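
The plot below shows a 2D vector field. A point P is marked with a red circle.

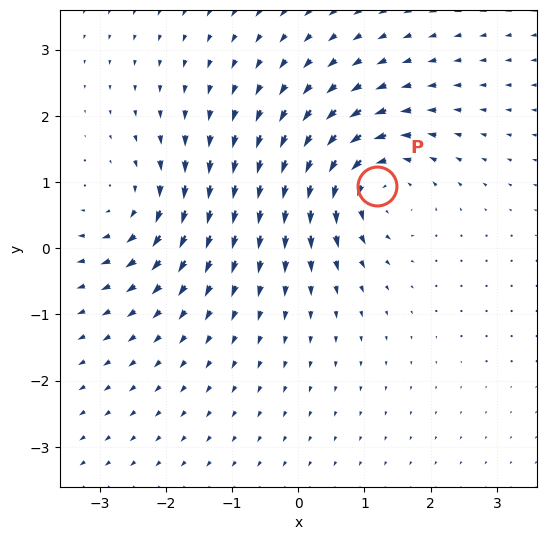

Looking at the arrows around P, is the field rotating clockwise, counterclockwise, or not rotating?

Near P at (1.2, 0.9) the arrows circulate counterclockwise. The curl (z-component) there is about +6; positive curl means counterclockwise rotation.

counterclockwise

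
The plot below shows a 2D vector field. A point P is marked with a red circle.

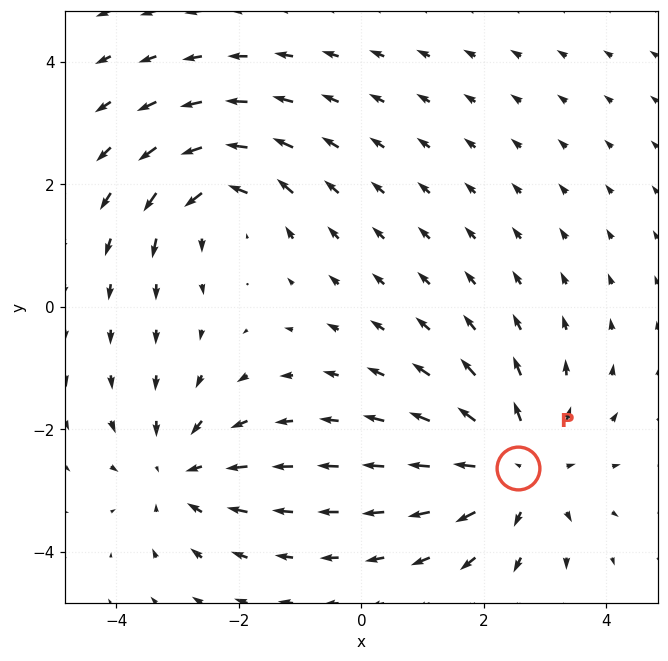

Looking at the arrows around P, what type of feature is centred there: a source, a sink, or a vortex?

At P (2.6, -2.6) the arrows spread outward. Divergence about +4, curl ≈0 — positive divergence with near-zero curl is a source.

source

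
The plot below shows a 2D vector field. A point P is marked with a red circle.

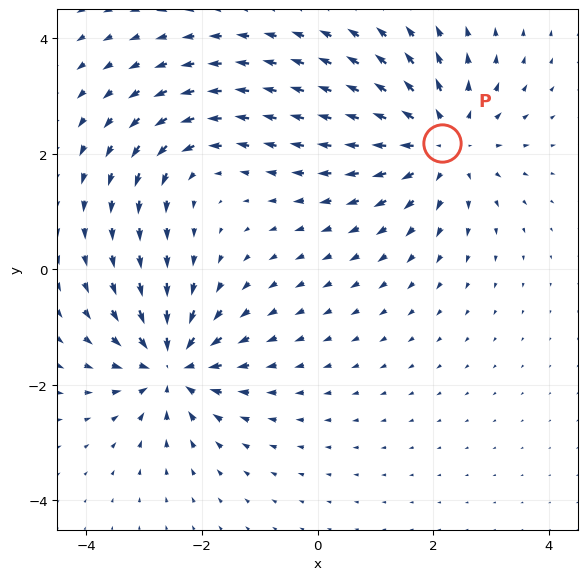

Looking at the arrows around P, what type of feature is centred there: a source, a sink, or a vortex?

source

At P (2.1, 2.2) the arrows spread outward. Divergence about +5, curl ≈0 — positive divergence with near-zero curl is a source.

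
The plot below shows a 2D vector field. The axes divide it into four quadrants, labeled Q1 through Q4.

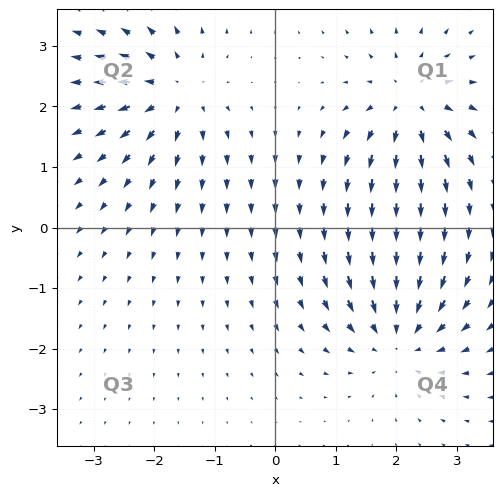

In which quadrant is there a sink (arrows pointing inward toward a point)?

The sink sits at approximately (2.0, -1.8), which lies in quadrant Q4. The divergence there is about -3, negative as expected for a sink.

Q4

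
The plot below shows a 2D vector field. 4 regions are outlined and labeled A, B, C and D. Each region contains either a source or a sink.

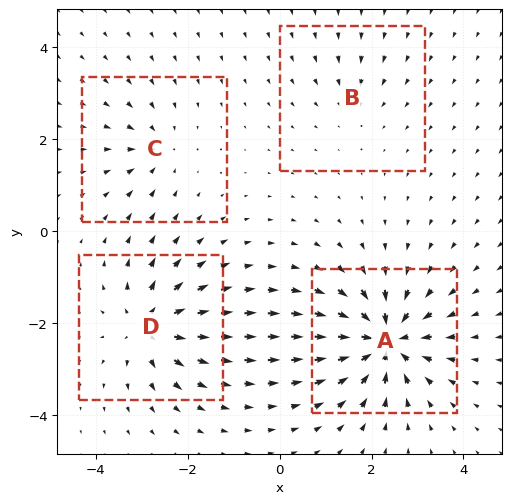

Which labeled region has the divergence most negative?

Divergence at each region's feature centre — A: about -9, B: about -2, C: about -4, D: about +6. Region A is most negative.

A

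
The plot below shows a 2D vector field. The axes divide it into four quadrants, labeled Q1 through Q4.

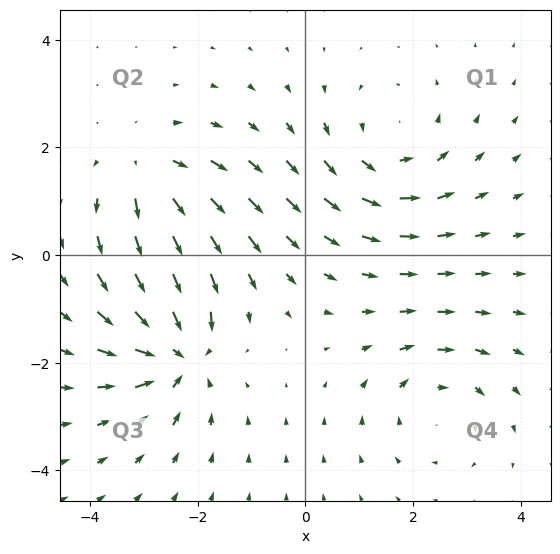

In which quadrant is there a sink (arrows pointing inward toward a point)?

Q3

The sink sits at approximately (-2.4, -1.8), which lies in quadrant Q3. The divergence there is about -5, negative as expected for a sink.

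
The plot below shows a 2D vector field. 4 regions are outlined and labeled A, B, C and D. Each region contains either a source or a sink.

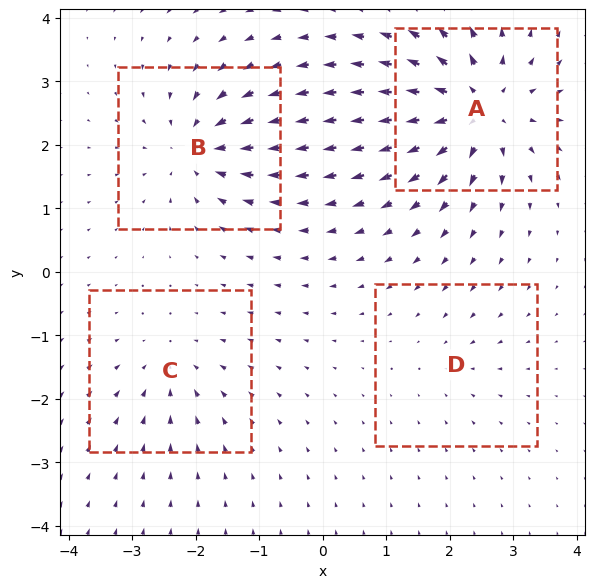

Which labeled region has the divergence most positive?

A

Divergence at each region's feature centre — A: about +9, B: about -6, C: about -4, D: about -2. Region A is most positive.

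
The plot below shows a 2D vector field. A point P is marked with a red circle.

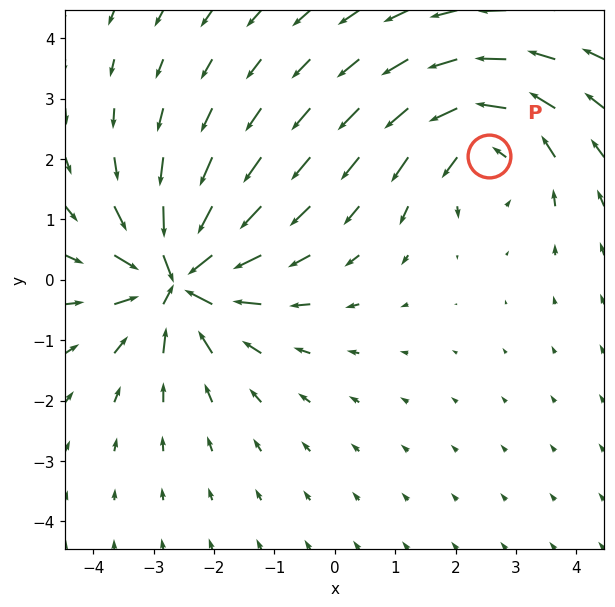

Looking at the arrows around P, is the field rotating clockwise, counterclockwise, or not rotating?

counterclockwise

Near P at (2.6, 2.1) the arrows circulate counterclockwise. The curl (z-component) there is about +3; positive curl means counterclockwise rotation.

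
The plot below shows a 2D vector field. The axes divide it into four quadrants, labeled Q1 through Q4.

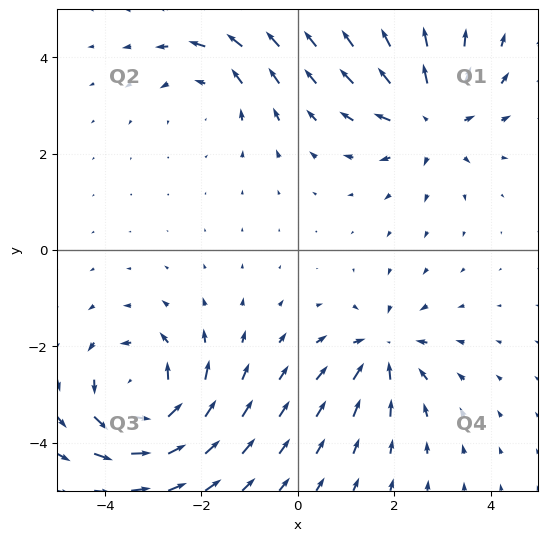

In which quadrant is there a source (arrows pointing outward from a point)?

The source sits at approximately (2.8, 2.7), which lies in quadrant Q1. The divergence there is about +4, positive as expected for a source.

Q1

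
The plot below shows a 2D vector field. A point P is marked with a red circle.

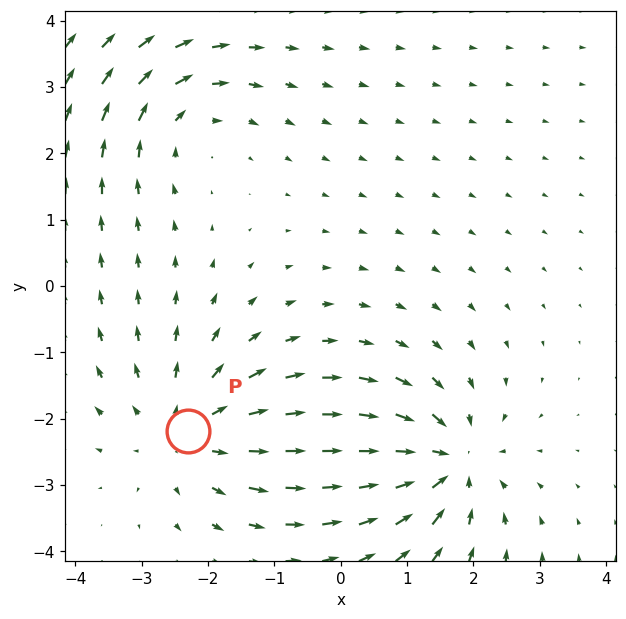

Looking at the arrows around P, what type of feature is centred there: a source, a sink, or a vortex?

At P (-2.3, -2.2) the arrows spread outward. Divergence about +4, curl ≈0 — positive divergence with near-zero curl is a source.

source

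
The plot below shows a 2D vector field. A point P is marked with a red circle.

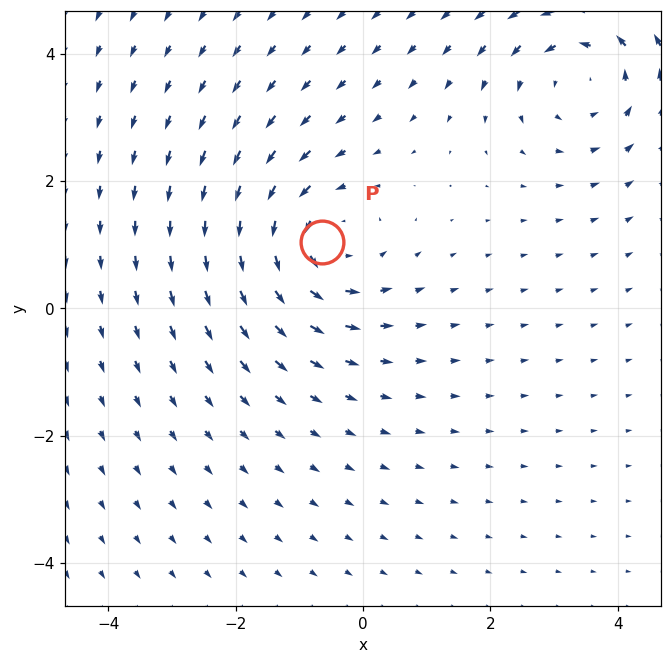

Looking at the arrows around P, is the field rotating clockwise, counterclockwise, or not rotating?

Near P at (-0.6, 1.0) the arrows circulate counterclockwise. The curl (z-component) there is about +4; positive curl means counterclockwise rotation.

counterclockwise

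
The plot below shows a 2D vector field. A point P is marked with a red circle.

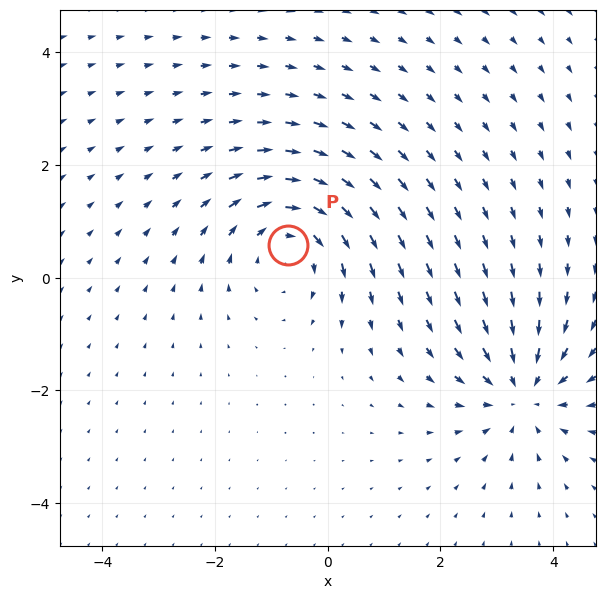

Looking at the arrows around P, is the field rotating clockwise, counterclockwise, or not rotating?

Near P at (-0.7, 0.6) the arrows circulate clockwise. The curl (z-component) there is about -4; negative curl means clockwise rotation.

clockwise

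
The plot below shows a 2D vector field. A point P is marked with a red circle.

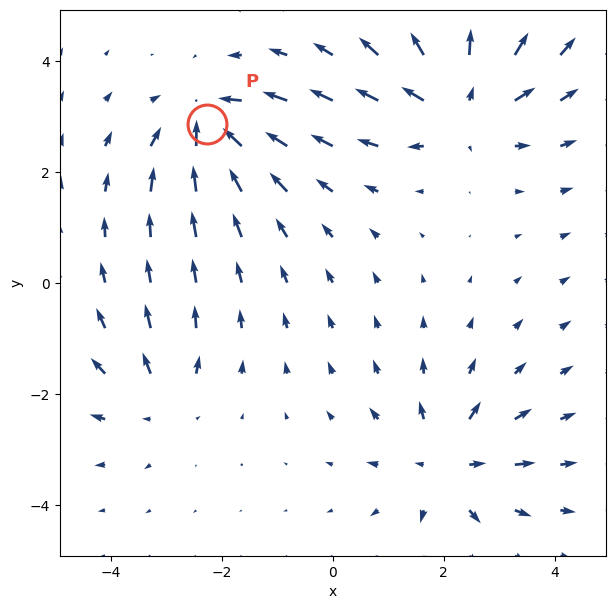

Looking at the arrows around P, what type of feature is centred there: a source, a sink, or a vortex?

At P (-2.3, 2.9) the arrows converge inward. Divergence about -6, curl ≈0 — negative divergence with near-zero curl is a sink.

sink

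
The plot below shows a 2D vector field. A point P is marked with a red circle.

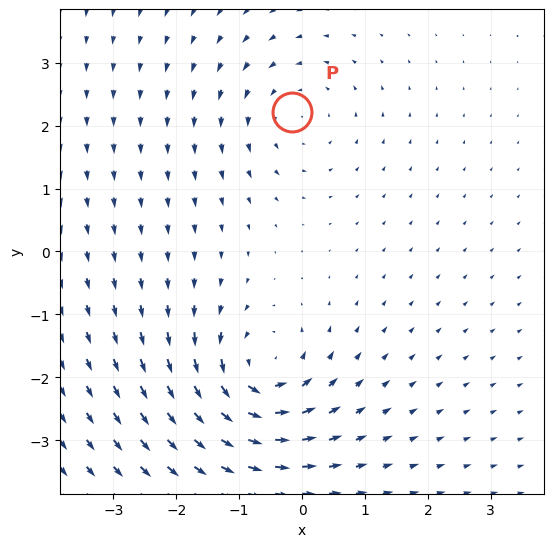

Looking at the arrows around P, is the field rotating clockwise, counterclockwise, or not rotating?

Near P at (-0.2, 2.2) the arrows circulate counterclockwise. The curl (z-component) there is about +3; positive curl means counterclockwise rotation.

counterclockwise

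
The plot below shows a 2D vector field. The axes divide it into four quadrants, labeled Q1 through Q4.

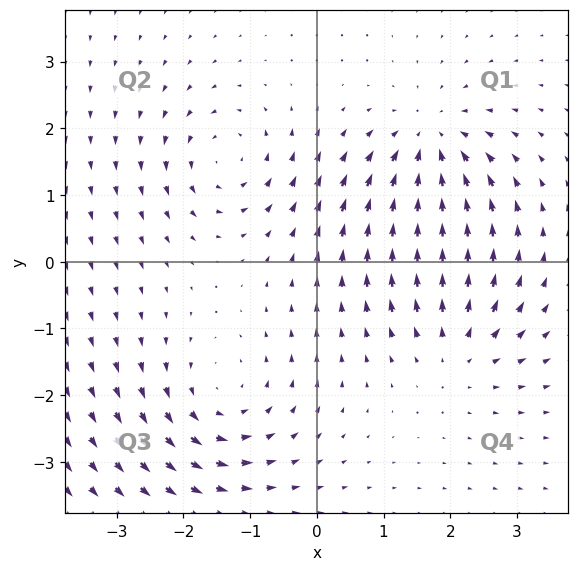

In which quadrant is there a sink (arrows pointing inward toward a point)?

Q1

The sink sits at approximately (1.7, 1.8), which lies in quadrant Q1. The divergence there is about -6, negative as expected for a sink.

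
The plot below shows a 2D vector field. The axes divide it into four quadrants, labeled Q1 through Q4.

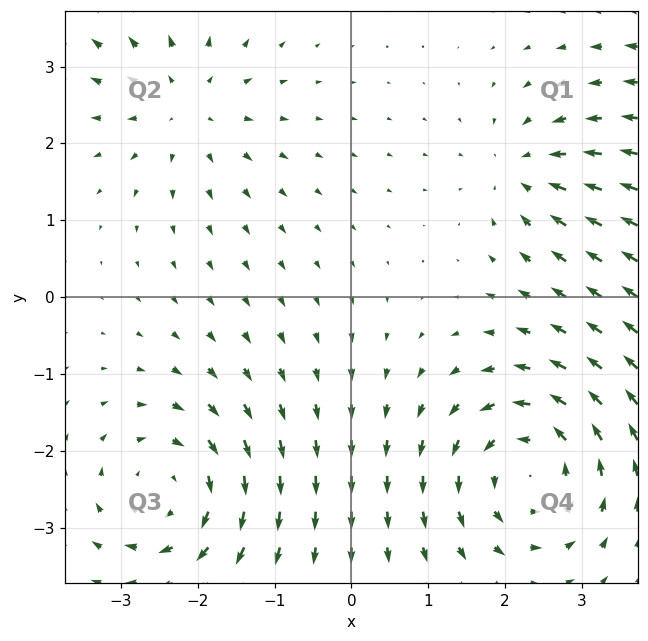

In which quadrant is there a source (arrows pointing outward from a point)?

Q2

The source sits at approximately (-2.2, 2.5), which lies in quadrant Q2. The divergence there is about +4, positive as expected for a source.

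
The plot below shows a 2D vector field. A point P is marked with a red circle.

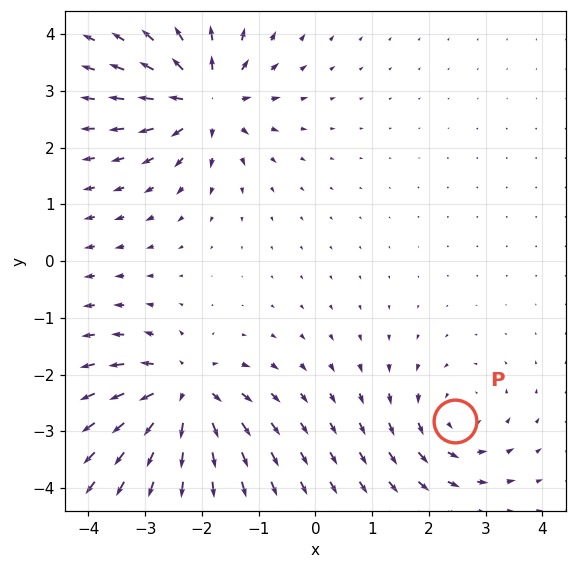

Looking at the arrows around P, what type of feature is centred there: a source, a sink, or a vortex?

vortex

At P (2.5, -2.8) the arrows circulate counterclockwise. Divergence ≈0, curl about +4 — near-zero divergence with nonzero curl is a vortex.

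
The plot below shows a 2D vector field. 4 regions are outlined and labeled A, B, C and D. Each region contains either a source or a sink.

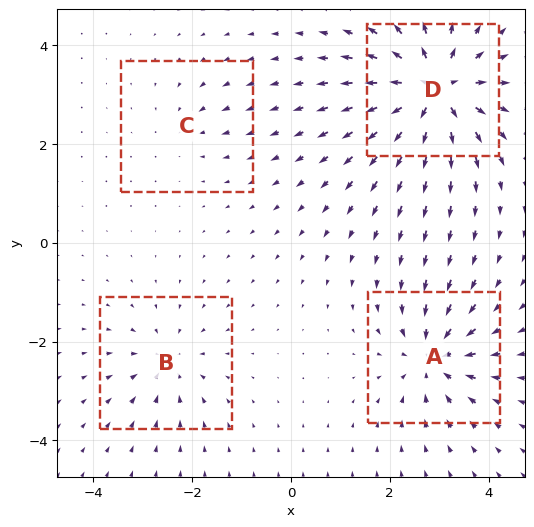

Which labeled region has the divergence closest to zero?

C

Divergence at each region's feature centre — A: about -6, B: about -4, C: about -2, D: about +9. Region C is closest to zero.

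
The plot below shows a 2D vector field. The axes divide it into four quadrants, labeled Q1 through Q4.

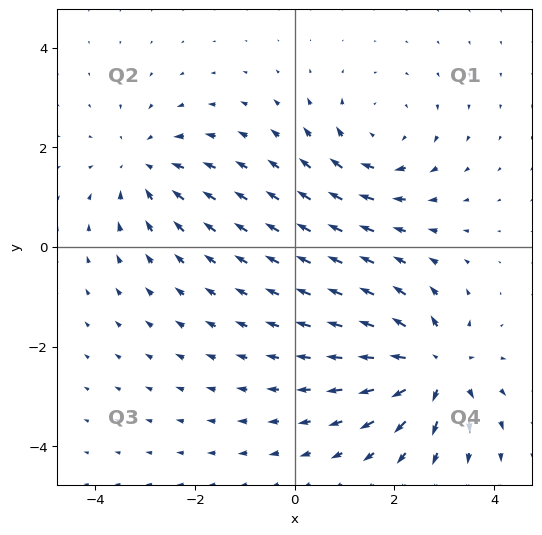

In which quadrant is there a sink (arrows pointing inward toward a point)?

The sink sits at approximately (-3.0, 1.6), which lies in quadrant Q2. The divergence there is about -3, negative as expected for a sink.

Q2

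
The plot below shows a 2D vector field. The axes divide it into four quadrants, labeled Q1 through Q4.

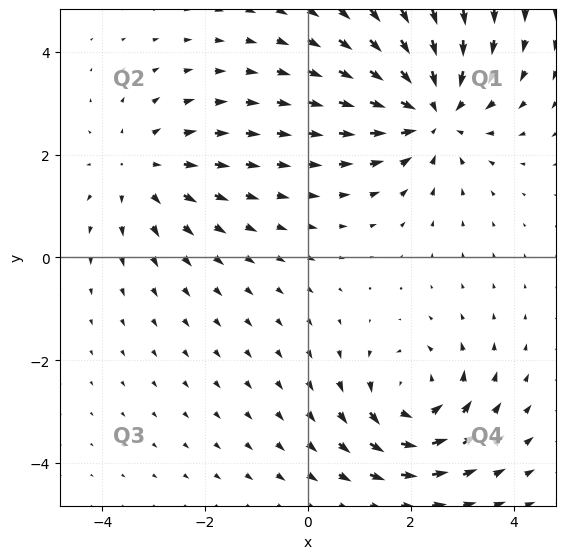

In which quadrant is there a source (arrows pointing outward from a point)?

The source sits at approximately (-3.2, 1.7), which lies in quadrant Q2. The divergence there is about +2, positive as expected for a source.

Q2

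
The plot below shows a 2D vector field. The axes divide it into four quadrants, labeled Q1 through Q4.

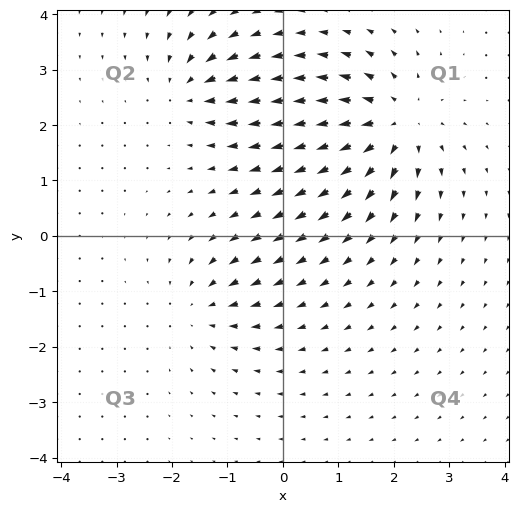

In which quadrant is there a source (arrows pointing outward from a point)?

Q1

The source sits at approximately (2.0, 2.0), which lies in quadrant Q1. The divergence there is about +5, positive as expected for a source.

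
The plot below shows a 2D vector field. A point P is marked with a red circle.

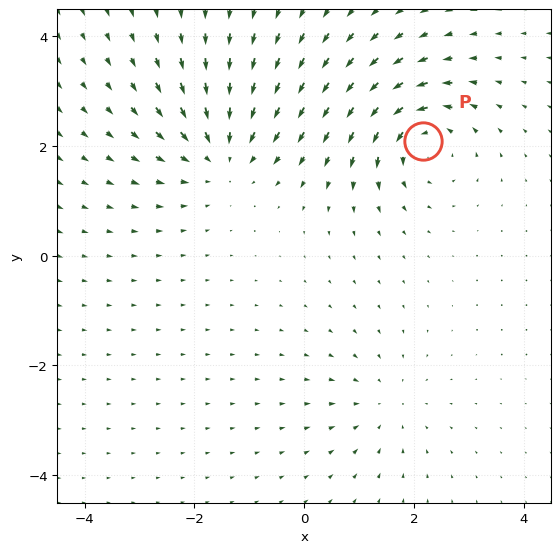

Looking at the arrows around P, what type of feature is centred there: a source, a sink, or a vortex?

At P (2.2, 2.1) the arrows circulate counterclockwise. Divergence ≈0, curl about +6 — near-zero divergence with nonzero curl is a vortex.

vortex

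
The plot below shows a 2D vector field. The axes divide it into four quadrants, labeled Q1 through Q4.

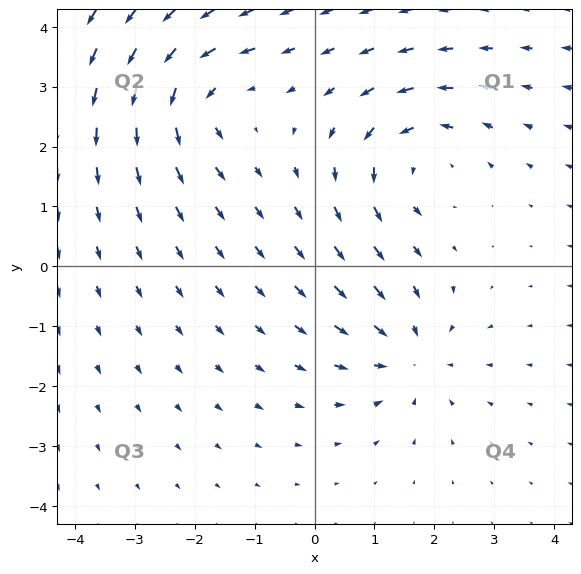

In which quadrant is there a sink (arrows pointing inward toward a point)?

Q4

The sink sits at approximately (1.6, -1.5), which lies in quadrant Q4. The divergence there is about -4, negative as expected for a sink.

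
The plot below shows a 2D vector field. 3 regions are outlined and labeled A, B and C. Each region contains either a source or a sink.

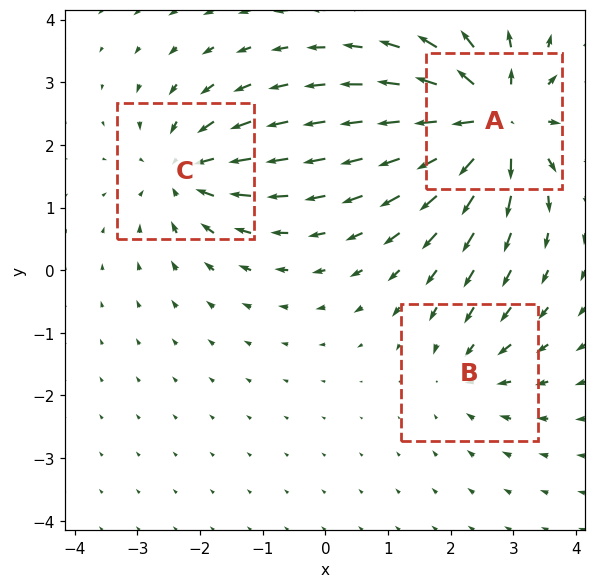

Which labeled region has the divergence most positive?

Divergence at each region's feature centre — A: about +6, B: about -2, C: about -4. Region A is most positive.

A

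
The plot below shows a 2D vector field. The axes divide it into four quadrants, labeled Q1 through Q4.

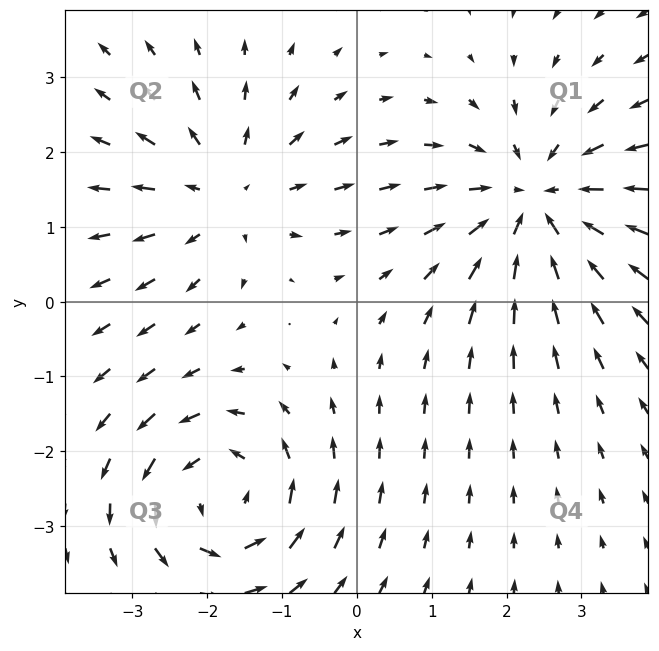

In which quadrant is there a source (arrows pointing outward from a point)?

The source sits at approximately (-1.7, 1.5), which lies in quadrant Q2. The divergence there is about +3, positive as expected for a source.

Q2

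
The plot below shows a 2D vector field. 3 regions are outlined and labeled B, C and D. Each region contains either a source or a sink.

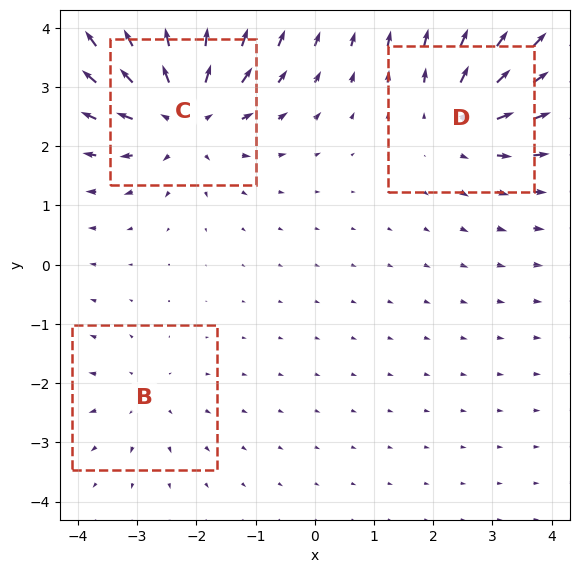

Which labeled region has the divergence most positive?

C

Divergence at each region's feature centre — B: about +2, C: about +5, D: about +3. Region C is most positive.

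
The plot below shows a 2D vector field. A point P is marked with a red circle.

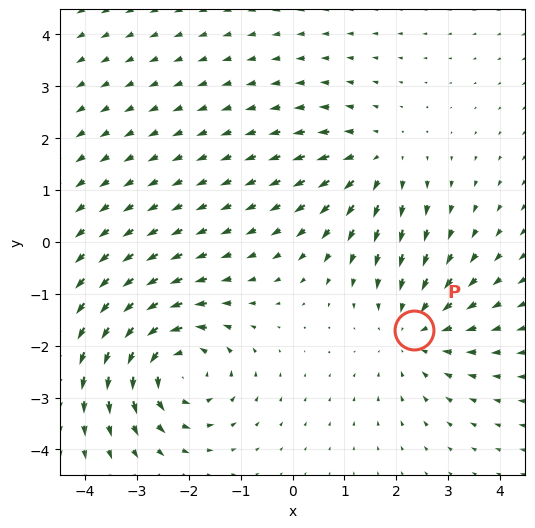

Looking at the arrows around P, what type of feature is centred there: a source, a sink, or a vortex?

At P (2.3, -1.7) the arrows converge inward. Divergence about -3, curl ≈0 — negative divergence with near-zero curl is a sink.

sink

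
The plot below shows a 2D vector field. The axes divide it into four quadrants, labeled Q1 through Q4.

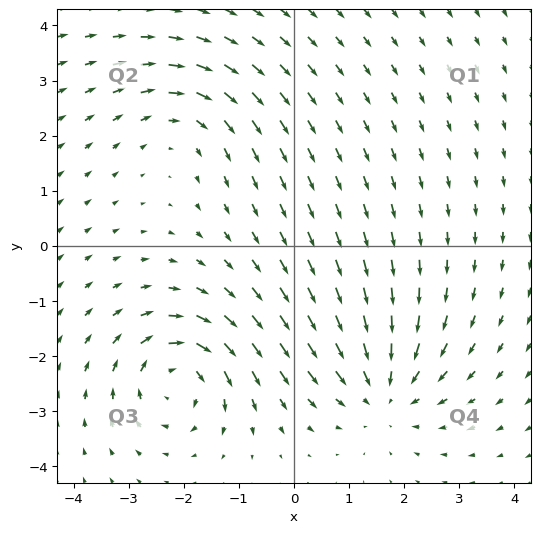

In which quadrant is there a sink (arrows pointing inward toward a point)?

The sink sits at approximately (1.6, -2.6), which lies in quadrant Q4. The divergence there is about -3, negative as expected for a sink.

Q4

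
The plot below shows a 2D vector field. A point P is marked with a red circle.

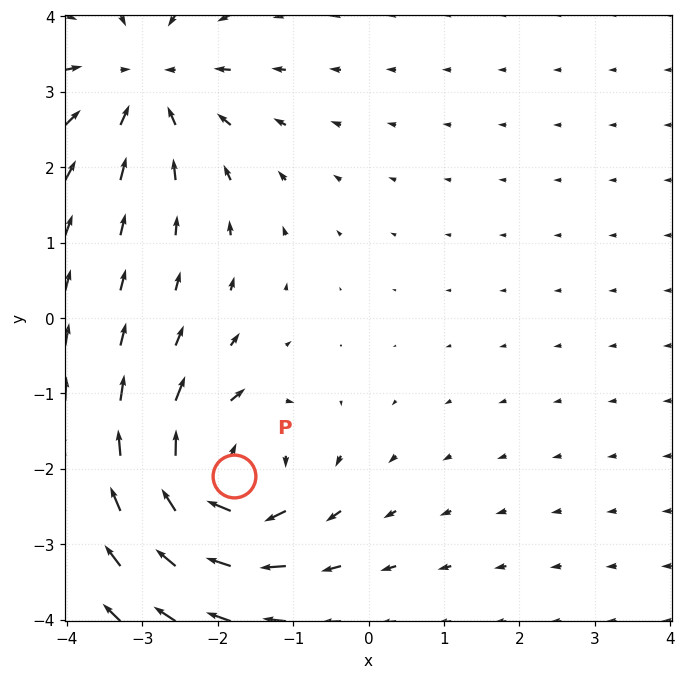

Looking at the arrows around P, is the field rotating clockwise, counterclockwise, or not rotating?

Near P at (-1.8, -2.1) the arrows circulate clockwise. The curl (z-component) there is about -4; negative curl means clockwise rotation.

clockwise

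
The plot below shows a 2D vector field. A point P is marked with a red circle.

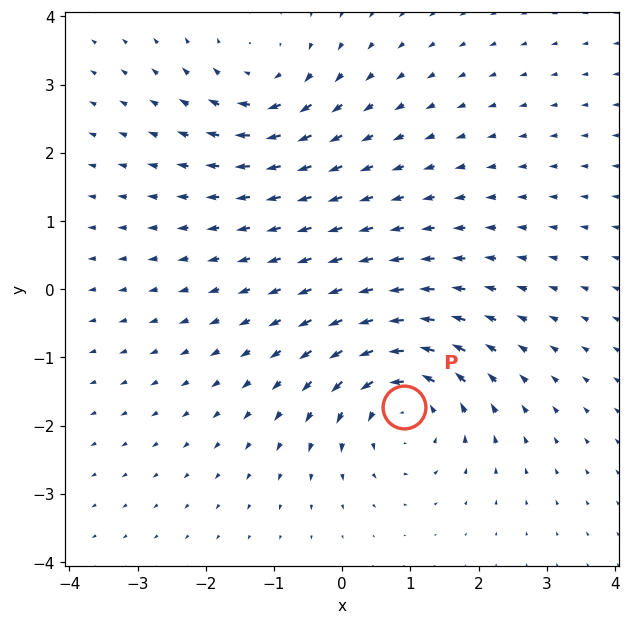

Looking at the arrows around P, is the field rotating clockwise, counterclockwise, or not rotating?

Near P at (0.9, -1.7) the arrows circulate counterclockwise. The curl (z-component) there is about +5; positive curl means counterclockwise rotation.

counterclockwise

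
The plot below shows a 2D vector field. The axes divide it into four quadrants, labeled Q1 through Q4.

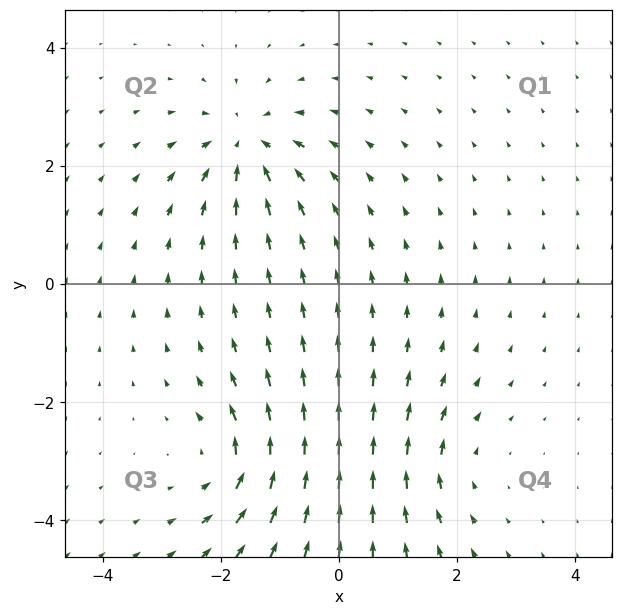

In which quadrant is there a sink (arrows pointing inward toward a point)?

Q2

The sink sits at approximately (-1.6, 2.4), which lies in quadrant Q2. The divergence there is about -6, negative as expected for a sink.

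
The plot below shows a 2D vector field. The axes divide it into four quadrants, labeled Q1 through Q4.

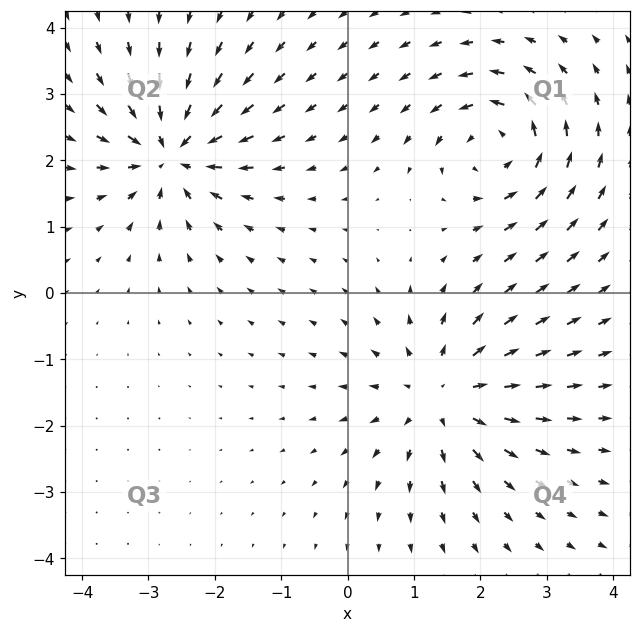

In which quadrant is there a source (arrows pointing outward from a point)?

The source sits at approximately (1.4, -1.6), which lies in quadrant Q4. The divergence there is about +5, positive as expected for a source.

Q4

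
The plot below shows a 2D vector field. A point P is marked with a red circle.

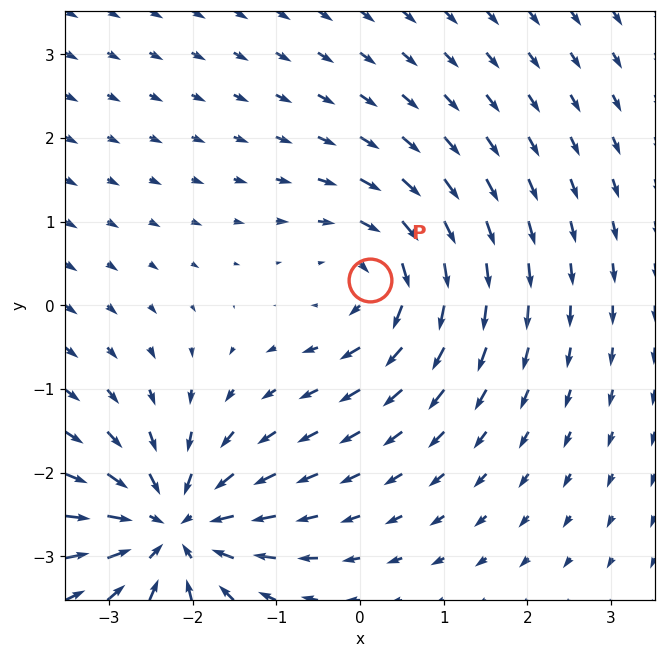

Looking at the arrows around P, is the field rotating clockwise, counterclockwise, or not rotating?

clockwise

Near P at (0.1, 0.3) the arrows circulate clockwise. The curl (z-component) there is about -3; negative curl means clockwise rotation.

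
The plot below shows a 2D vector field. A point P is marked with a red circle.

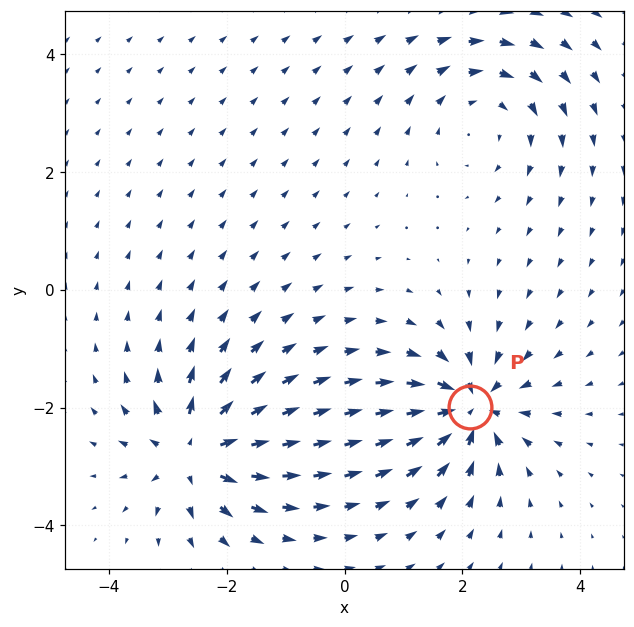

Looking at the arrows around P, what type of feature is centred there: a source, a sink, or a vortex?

sink

At P (2.1, -2.0) the arrows converge inward. Divergence about -7, curl ≈0 — negative divergence with near-zero curl is a sink.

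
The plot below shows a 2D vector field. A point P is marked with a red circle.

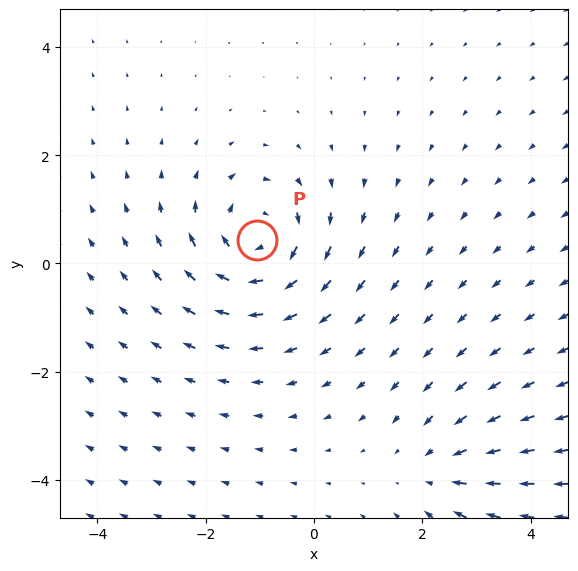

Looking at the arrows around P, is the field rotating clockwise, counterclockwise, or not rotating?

clockwise

Near P at (-1.1, 0.4) the arrows circulate clockwise. The curl (z-component) there is about -5; negative curl means clockwise rotation.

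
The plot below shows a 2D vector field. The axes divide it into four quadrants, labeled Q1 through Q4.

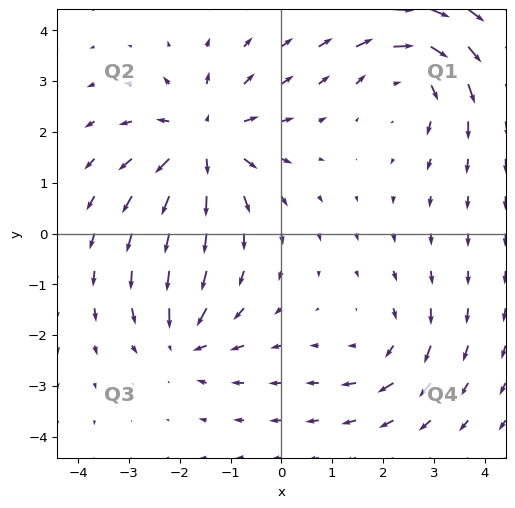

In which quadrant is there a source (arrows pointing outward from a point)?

The source sits at approximately (-1.5, 1.8), which lies in quadrant Q2. The divergence there is about +5, positive as expected for a source.

Q2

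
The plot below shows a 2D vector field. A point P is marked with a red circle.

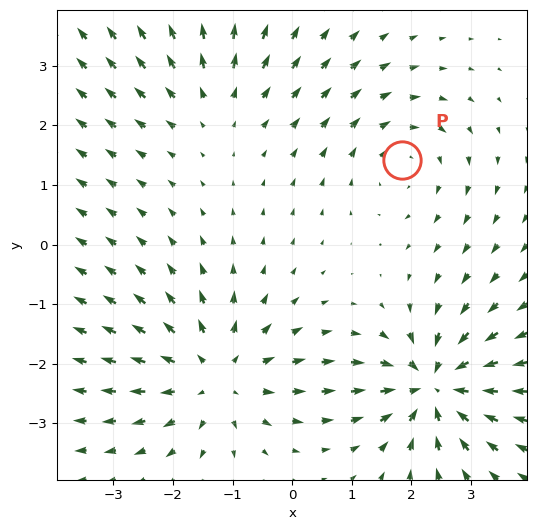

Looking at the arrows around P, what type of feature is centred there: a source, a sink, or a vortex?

vortex

At P (1.8, 1.4) the arrows circulate clockwise. Divergence ≈0, curl about -3 — near-zero divergence with nonzero curl is a vortex.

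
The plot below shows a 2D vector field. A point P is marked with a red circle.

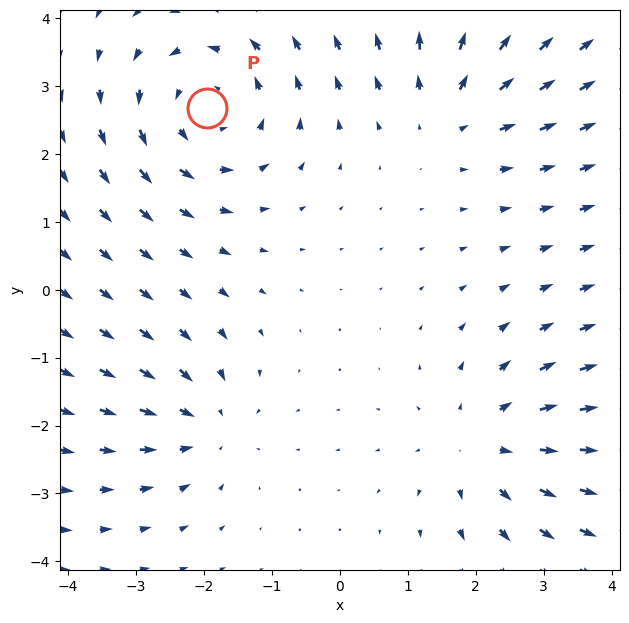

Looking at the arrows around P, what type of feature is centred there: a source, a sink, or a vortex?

At P (-2.0, 2.7) the arrows circulate counterclockwise. Divergence ≈0, curl about +4 — near-zero divergence with nonzero curl is a vortex.

vortex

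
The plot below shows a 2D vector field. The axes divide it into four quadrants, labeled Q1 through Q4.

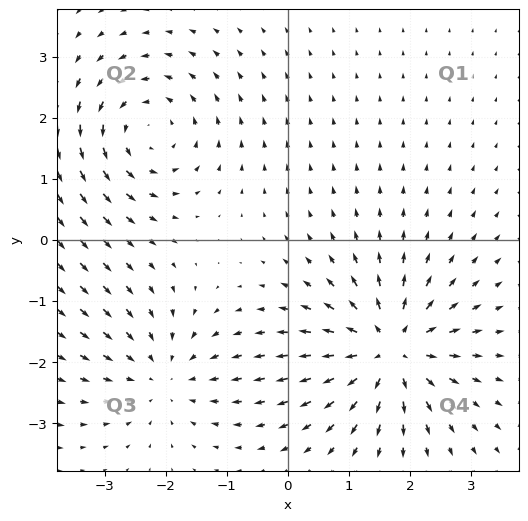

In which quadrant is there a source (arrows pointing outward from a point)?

Q4

The source sits at approximately (1.7, -1.8), which lies in quadrant Q4. The divergence there is about +7, positive as expected for a source.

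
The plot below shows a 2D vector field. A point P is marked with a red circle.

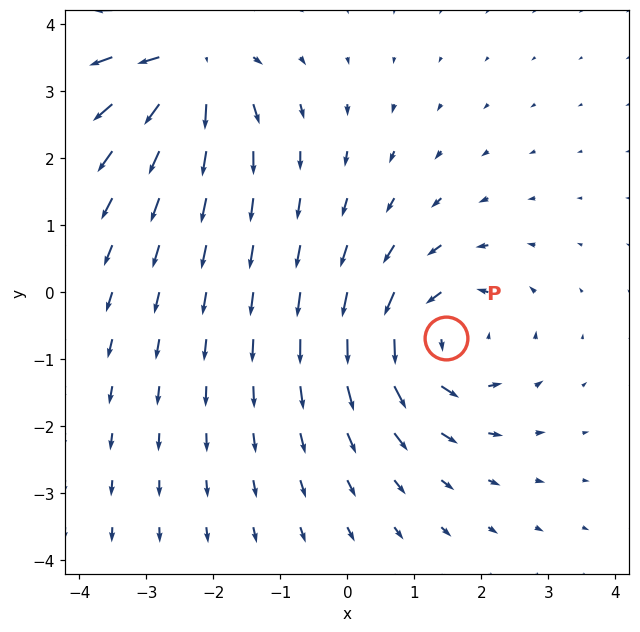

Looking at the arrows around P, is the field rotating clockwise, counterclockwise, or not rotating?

Near P at (1.5, -0.7) the arrows circulate counterclockwise. The curl (z-component) there is about +5; positive curl means counterclockwise rotation.

counterclockwise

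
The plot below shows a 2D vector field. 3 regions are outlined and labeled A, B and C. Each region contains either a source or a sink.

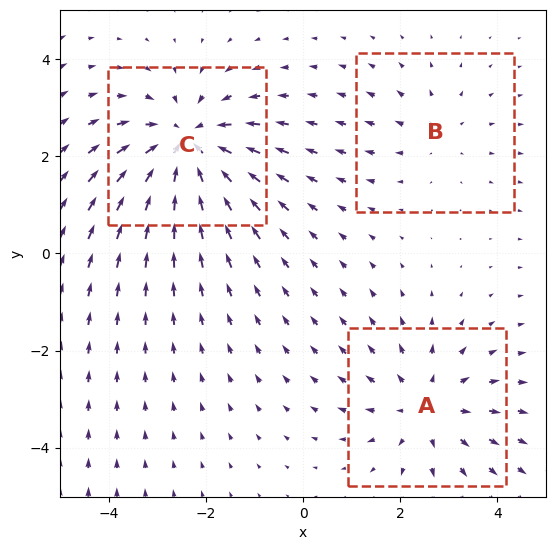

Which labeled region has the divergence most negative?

C

Divergence at each region's feature centre — A: about +3, B: about +2, C: about -4. Region C is most negative.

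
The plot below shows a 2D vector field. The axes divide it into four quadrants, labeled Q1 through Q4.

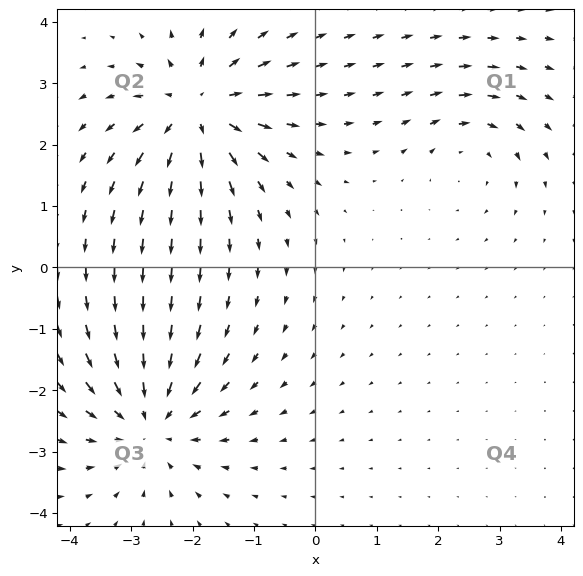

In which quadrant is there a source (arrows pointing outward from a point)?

The source sits at approximately (-1.9, 2.6), which lies in quadrant Q2. The divergence there is about +5, positive as expected for a source.

Q2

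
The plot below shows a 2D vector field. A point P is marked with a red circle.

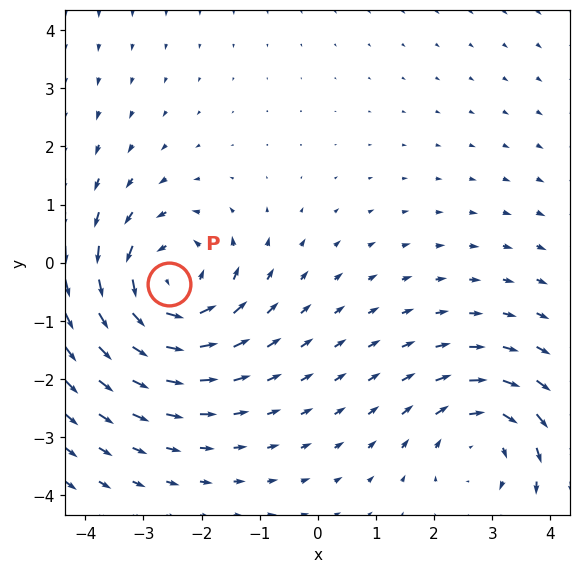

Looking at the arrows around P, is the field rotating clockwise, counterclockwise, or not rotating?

counterclockwise

Near P at (-2.6, -0.4) the arrows circulate counterclockwise. The curl (z-component) there is about +5; positive curl means counterclockwise rotation.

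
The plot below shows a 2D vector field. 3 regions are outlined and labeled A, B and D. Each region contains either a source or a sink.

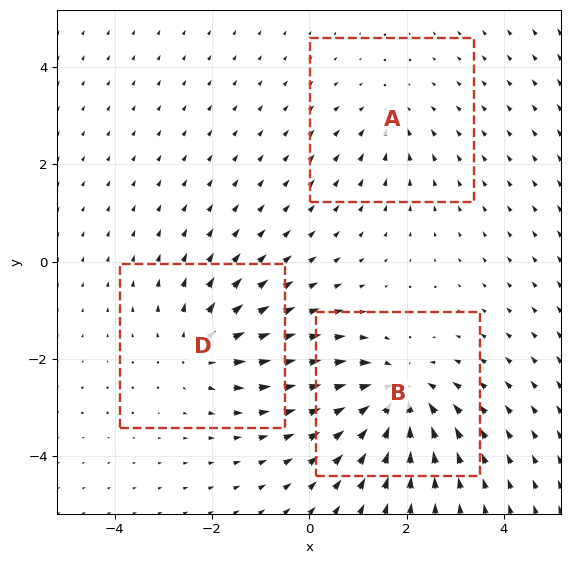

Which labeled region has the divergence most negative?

Divergence at each region's feature centre — A: about -2, B: about -5, D: about +3. Region B is most negative.

B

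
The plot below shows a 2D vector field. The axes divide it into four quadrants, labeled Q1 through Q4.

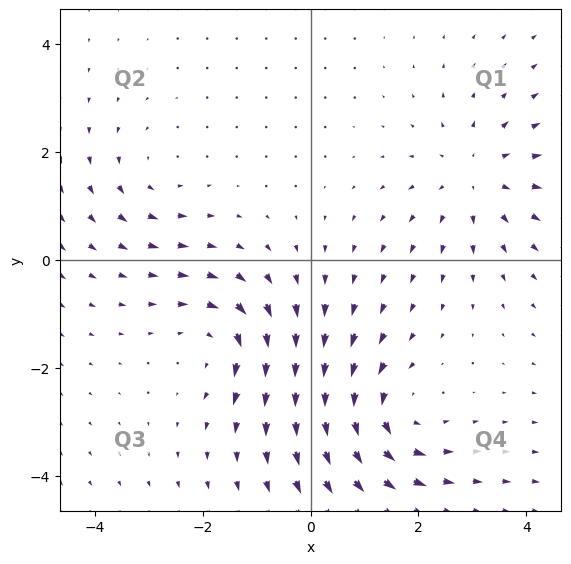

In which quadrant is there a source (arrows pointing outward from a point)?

Q1

The source sits at approximately (3.1, 1.5), which lies in quadrant Q1. The divergence there is about +3, positive as expected for a source.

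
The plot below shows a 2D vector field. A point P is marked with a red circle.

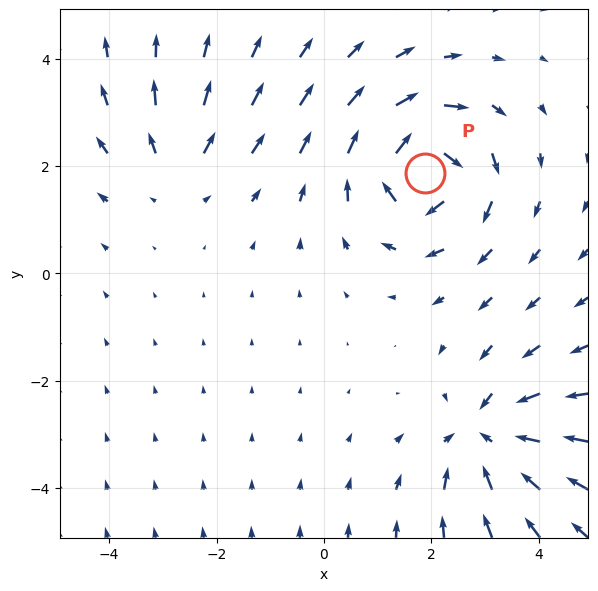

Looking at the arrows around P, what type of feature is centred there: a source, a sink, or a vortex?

At P (1.9, 1.9) the arrows circulate clockwise. Divergence ≈0, curl about -7 — near-zero divergence with nonzero curl is a vortex.

vortex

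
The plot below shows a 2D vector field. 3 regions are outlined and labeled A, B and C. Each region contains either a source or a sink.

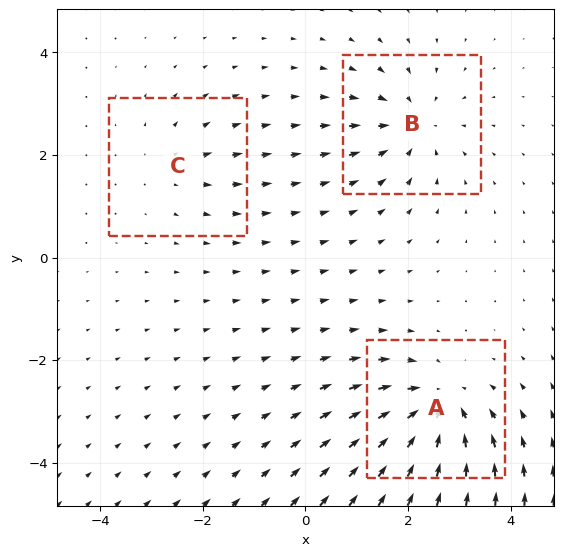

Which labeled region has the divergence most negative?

Divergence at each region's feature centre — A: about -5, B: about -4, C: about +2. Region A is most negative.

A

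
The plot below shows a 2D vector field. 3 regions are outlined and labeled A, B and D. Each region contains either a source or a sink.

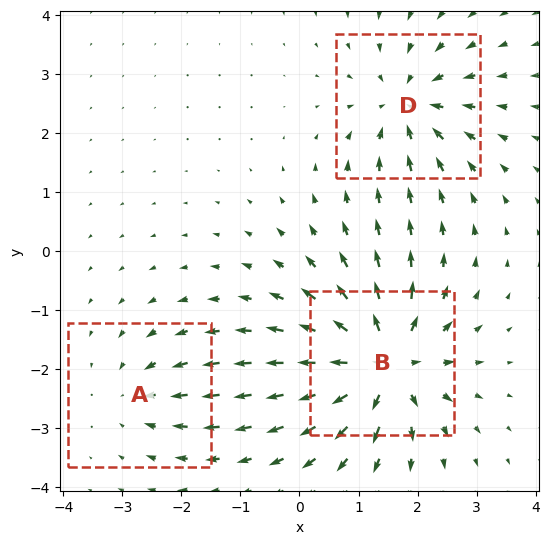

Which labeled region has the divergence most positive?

Divergence at each region's feature centre — A: about -2, B: about +6, D: about -4. Region B is most positive.

B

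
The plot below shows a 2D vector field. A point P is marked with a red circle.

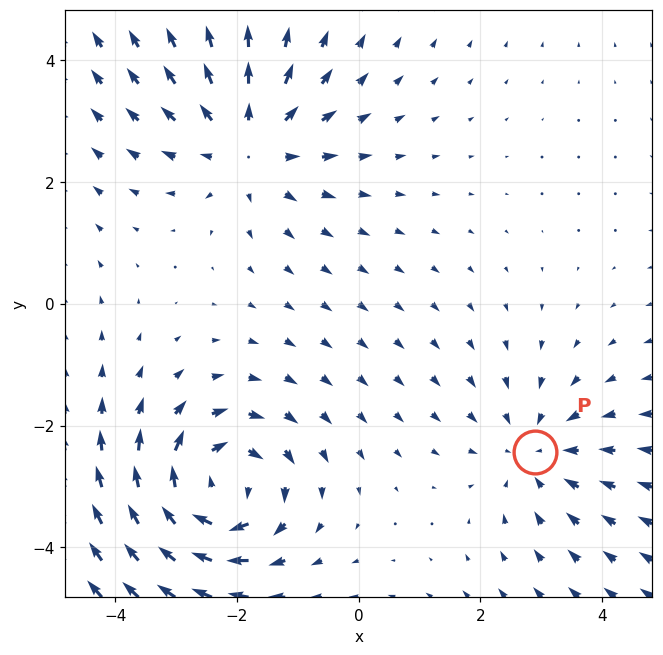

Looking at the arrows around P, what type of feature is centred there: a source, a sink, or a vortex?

At P (2.9, -2.4) the arrows converge inward. Divergence about -2, curl ≈0 — negative divergence with near-zero curl is a sink.

sink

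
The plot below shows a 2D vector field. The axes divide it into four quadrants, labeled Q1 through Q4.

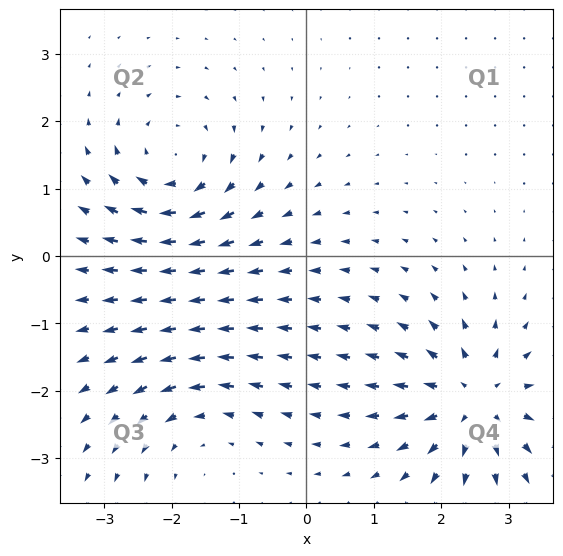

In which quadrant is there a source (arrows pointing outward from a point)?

Q4

The source sits at approximately (2.5, -2.1), which lies in quadrant Q4. The divergence there is about +7, positive as expected for a source.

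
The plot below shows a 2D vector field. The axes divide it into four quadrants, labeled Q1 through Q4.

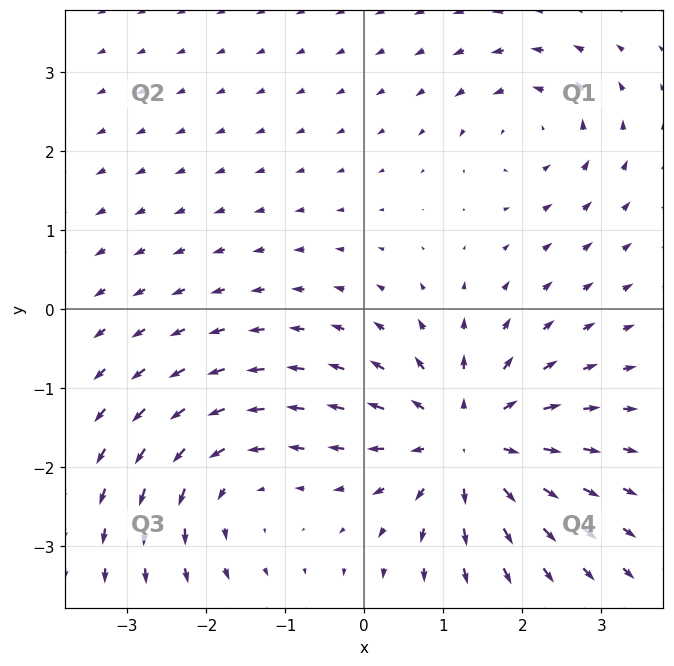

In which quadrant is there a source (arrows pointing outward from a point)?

The source sits at approximately (1.3, -1.7), which lies in quadrant Q4. The divergence there is about +5, positive as expected for a source.

Q4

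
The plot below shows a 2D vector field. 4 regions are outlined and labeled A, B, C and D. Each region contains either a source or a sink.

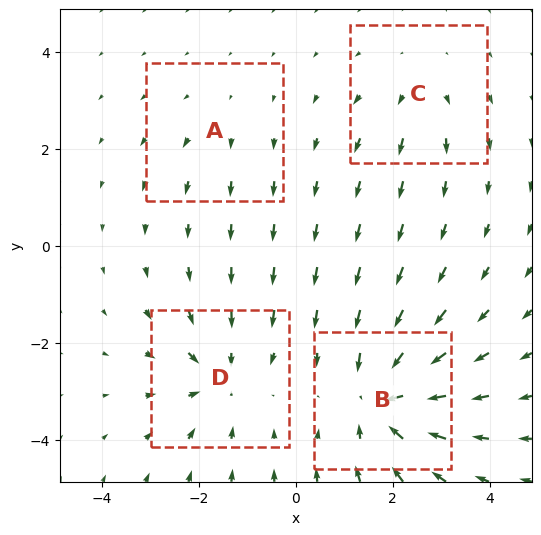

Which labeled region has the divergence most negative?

B

Divergence at each region's feature centre — A: about +2, B: about -7, C: about +3, D: about -5. Region B is most negative.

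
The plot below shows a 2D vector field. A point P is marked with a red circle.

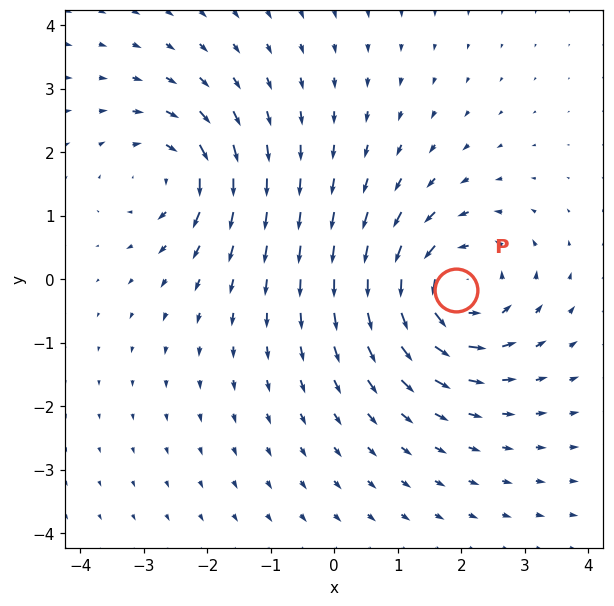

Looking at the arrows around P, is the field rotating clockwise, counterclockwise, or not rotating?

counterclockwise

Near P at (1.9, -0.2) the arrows circulate counterclockwise. The curl (z-component) there is about +5; positive curl means counterclockwise rotation.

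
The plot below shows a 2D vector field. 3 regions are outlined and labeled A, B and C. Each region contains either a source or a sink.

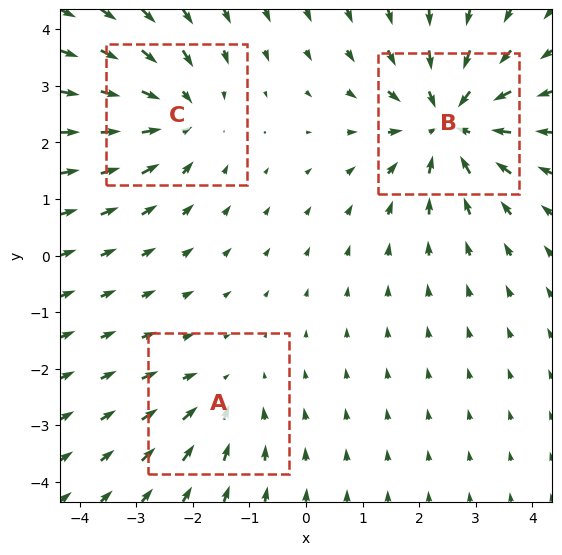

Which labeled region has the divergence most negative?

Divergence at each region's feature centre — A: about -2, B: about -5, C: about -3. Region B is most negative.

B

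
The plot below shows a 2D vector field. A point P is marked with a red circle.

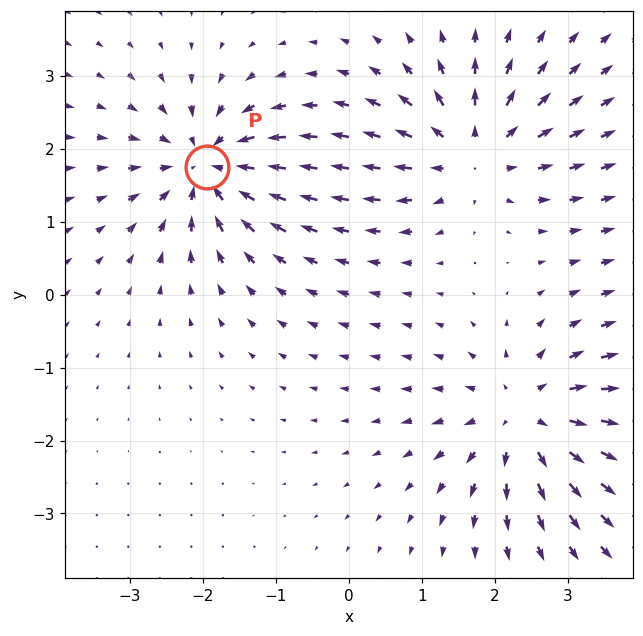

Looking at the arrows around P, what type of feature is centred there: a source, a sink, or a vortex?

sink

At P (-1.9, 1.8) the arrows converge inward. Divergence about -5, curl ≈0 — negative divergence with near-zero curl is a sink.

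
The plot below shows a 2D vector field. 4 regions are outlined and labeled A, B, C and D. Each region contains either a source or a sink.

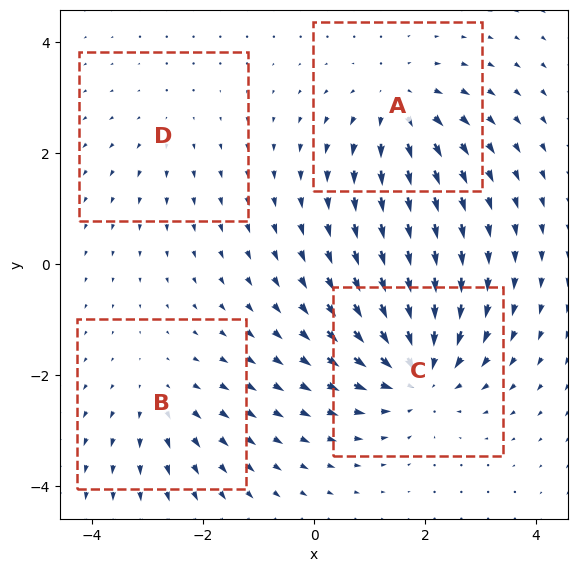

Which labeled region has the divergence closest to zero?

Divergence at each region's feature centre — A: about +5, B: about +3, C: about -6, D: about +2. Region D is closest to zero.

D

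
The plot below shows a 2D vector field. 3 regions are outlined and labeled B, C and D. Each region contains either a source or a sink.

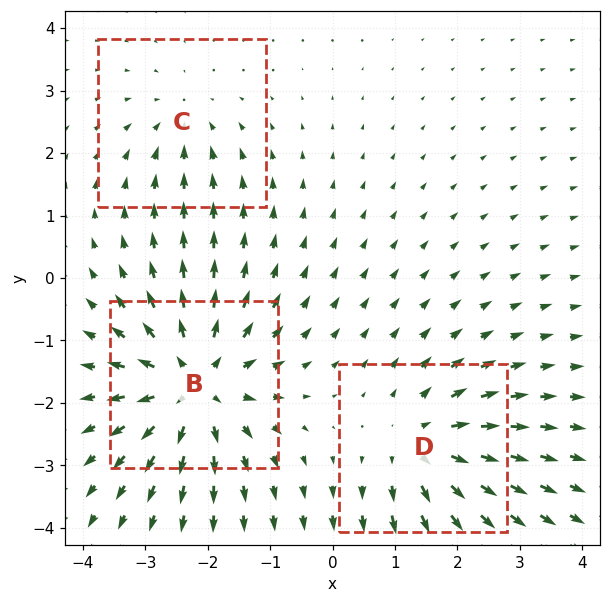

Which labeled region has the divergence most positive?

B

Divergence at each region's feature centre — B: about +5, C: about -2, D: about +4. Region B is most positive.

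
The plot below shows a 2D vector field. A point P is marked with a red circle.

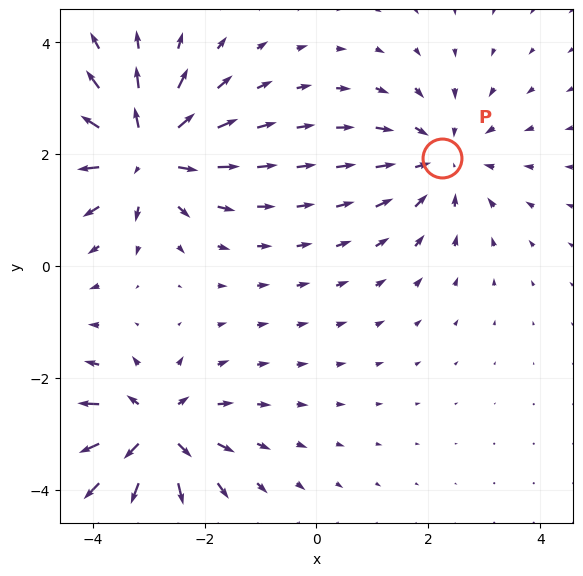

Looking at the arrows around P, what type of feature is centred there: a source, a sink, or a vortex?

sink

At P (2.3, 1.9) the arrows converge inward. Divergence about -3, curl ≈0 — negative divergence with near-zero curl is a sink.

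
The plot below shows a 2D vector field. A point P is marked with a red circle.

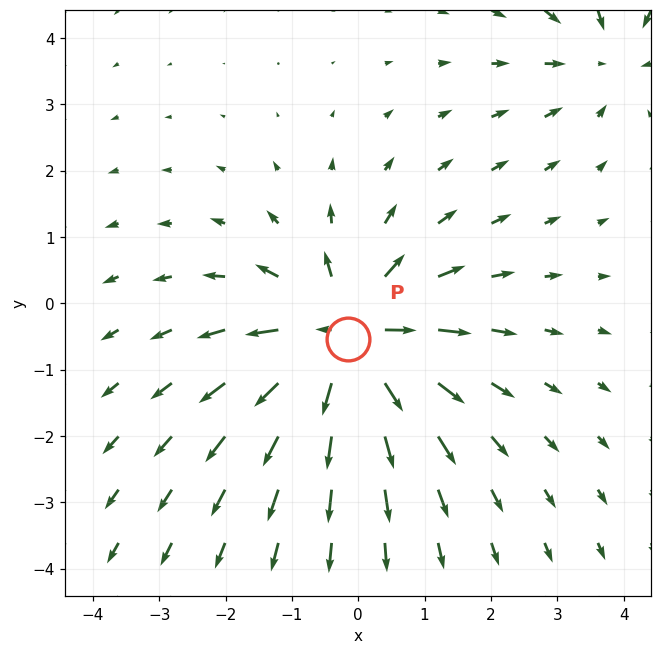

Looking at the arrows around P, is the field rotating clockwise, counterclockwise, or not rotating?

not rotating

Near P at (-0.2, -0.5) the arrows show no circulation. The curl there is ≈0.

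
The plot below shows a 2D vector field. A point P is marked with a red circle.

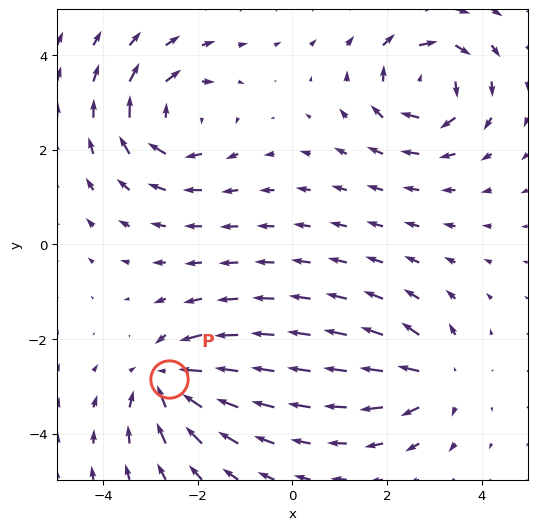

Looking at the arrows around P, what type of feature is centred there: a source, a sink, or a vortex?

sink

At P (-2.6, -2.8) the arrows converge inward. Divergence about -5, curl ≈0 — negative divergence with near-zero curl is a sink.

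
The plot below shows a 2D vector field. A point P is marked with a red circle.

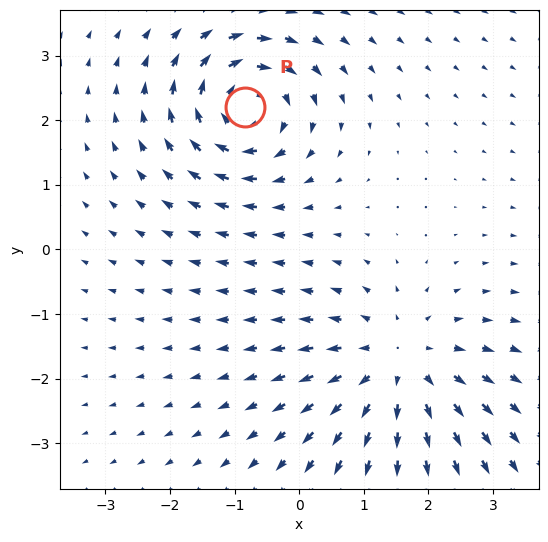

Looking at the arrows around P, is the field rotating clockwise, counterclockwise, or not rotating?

Near P at (-0.8, 2.2) the arrows circulate clockwise. The curl (z-component) there is about -5; negative curl means clockwise rotation.

clockwise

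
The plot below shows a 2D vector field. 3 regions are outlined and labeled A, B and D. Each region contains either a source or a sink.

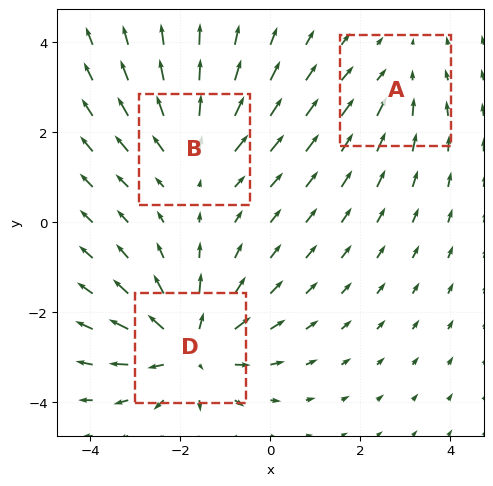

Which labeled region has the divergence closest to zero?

A

Divergence at each region's feature centre — A: about -2, B: about +3, D: about +4. Region A is closest to zero.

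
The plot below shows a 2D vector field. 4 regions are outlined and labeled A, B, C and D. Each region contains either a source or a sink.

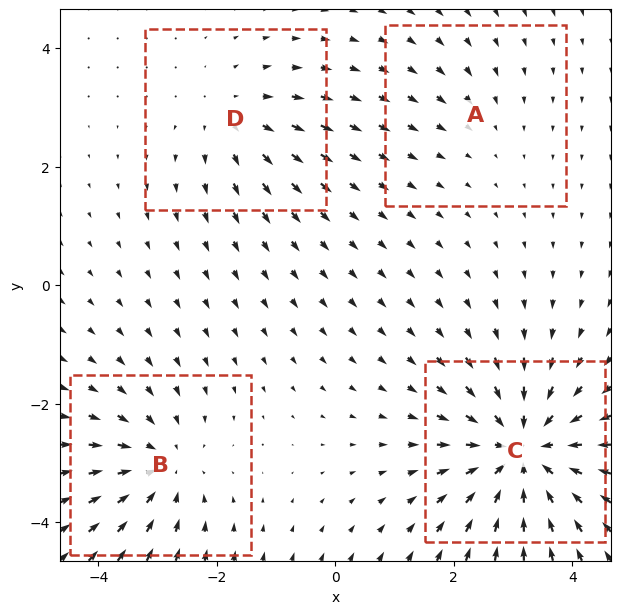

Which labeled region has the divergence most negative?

C

Divergence at each region's feature centre — A: about -2, B: about -4, C: about -7, D: about +3. Region C is most negative.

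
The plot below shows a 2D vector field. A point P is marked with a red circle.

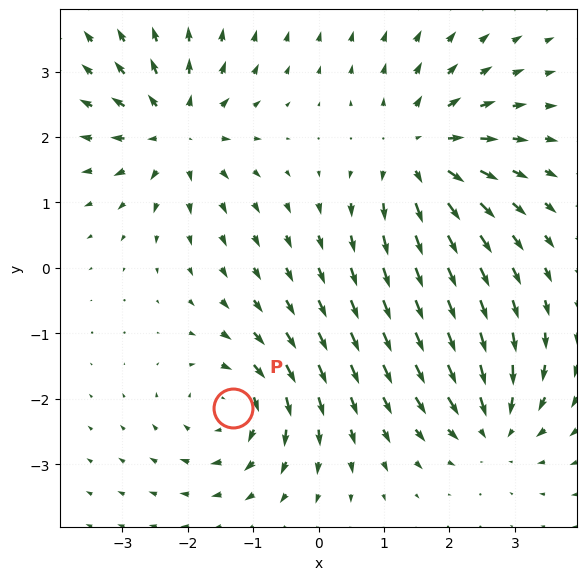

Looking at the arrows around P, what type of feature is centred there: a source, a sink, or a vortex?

vortex

At P (-1.3, -2.1) the arrows circulate clockwise. Divergence ≈0, curl about -5 — near-zero divergence with nonzero curl is a vortex.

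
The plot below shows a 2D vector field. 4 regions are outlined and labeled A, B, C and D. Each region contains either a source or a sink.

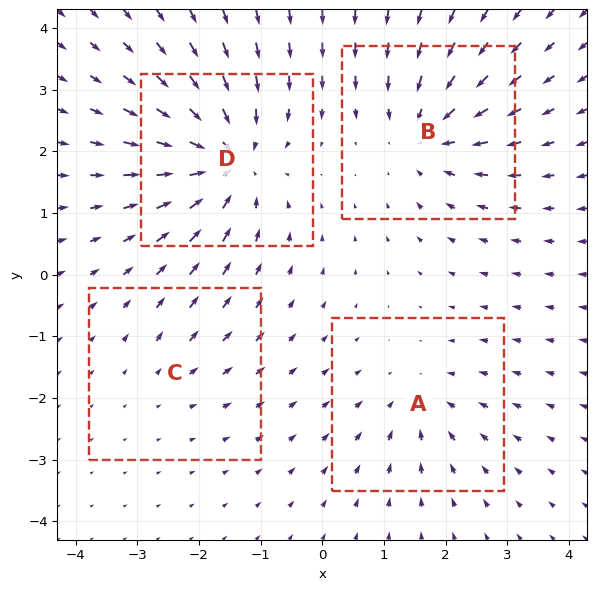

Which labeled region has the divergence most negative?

Divergence at each region's feature centre — A: about -4, B: about -5, C: about +2, D: about -7. Region D is most negative.

D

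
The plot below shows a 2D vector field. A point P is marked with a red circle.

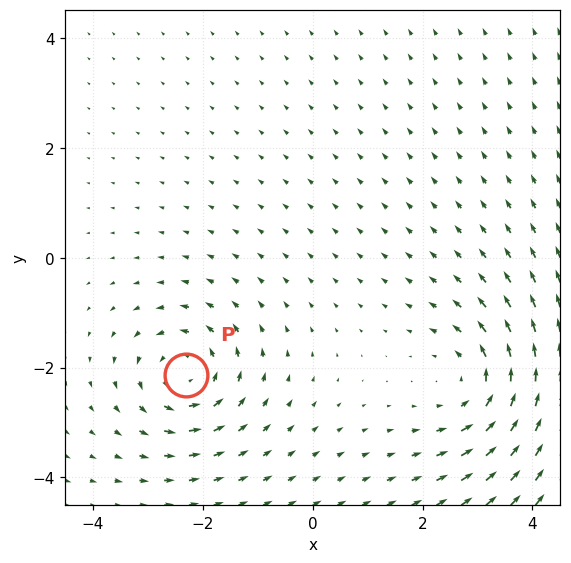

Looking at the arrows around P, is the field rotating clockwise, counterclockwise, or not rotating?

counterclockwise

Near P at (-2.3, -2.1) the arrows circulate counterclockwise. The curl (z-component) there is about +5; positive curl means counterclockwise rotation.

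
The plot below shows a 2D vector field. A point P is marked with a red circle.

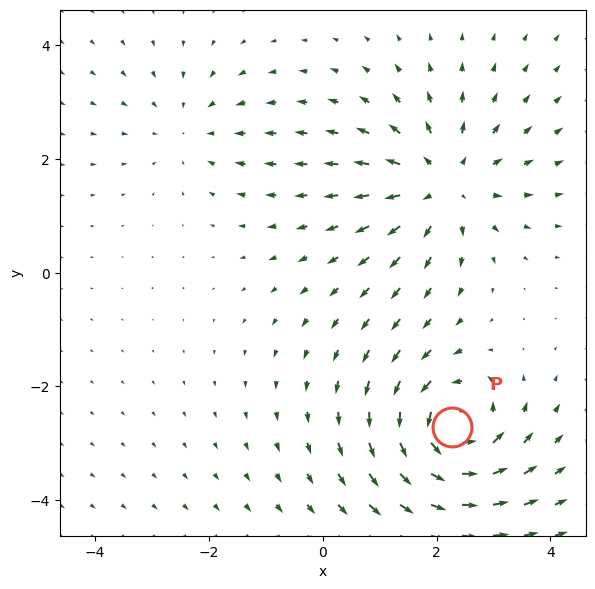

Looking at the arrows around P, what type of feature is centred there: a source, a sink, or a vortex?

vortex

At P (2.3, -2.7) the arrows circulate counterclockwise. Divergence ≈0, curl about +7 — near-zero divergence with nonzero curl is a vortex.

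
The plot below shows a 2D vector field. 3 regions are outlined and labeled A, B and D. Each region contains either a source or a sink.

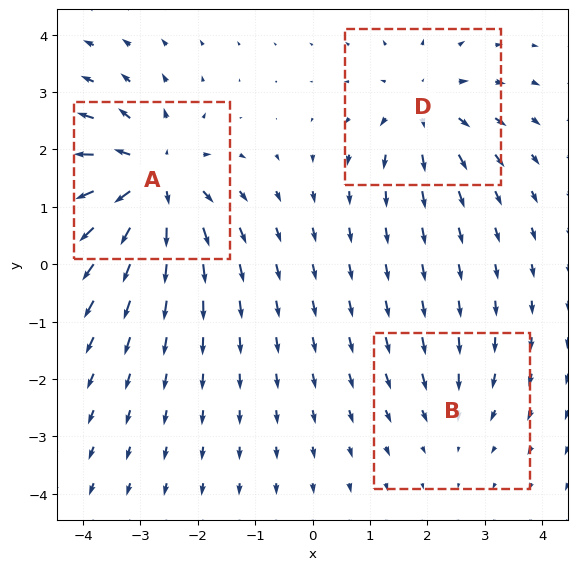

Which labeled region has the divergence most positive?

Divergence at each region's feature centre — A: about +6, B: about -2, D: about +4. Region A is most positive.

A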